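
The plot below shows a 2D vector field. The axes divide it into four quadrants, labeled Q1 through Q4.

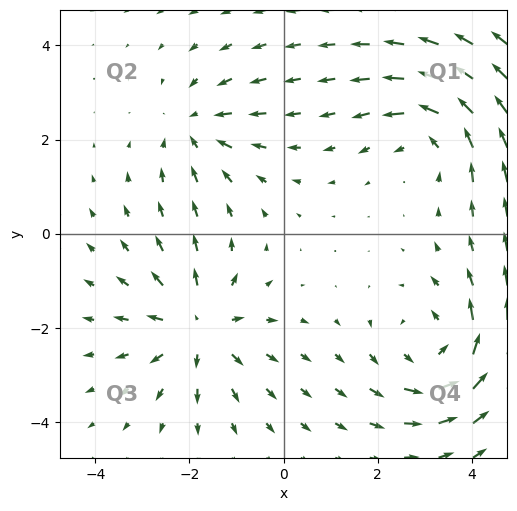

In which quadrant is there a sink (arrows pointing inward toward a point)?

Q2

The sink sits at approximately (-1.9, 2.3), which lies in quadrant Q2. The divergence there is about -3, negative as expected for a sink.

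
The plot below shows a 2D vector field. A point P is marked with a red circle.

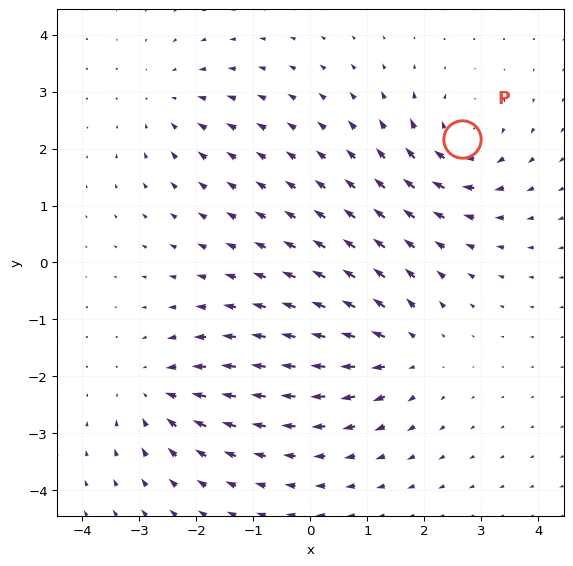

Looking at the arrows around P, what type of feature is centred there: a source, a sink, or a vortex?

vortex

At P (2.7, 2.2) the arrows circulate clockwise. Divergence ≈0, curl about -6 — near-zero divergence with nonzero curl is a vortex.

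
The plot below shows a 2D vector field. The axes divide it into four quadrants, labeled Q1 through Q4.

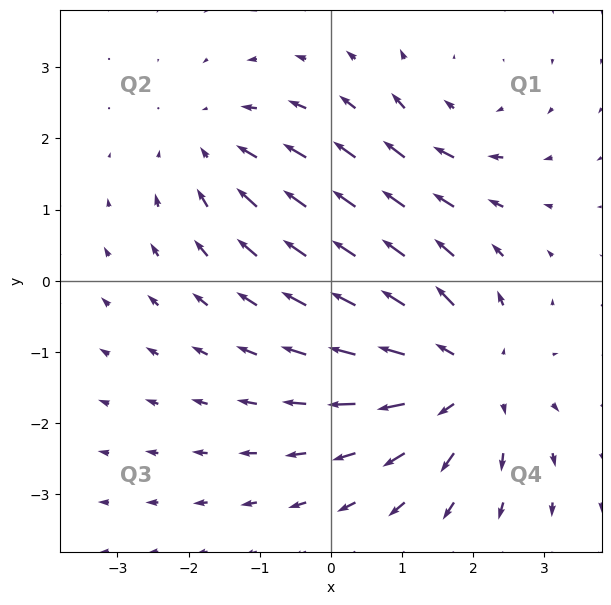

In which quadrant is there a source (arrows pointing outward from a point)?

The source sits at approximately (1.9, -1.4), which lies in quadrant Q4. The divergence there is about +4, positive as expected for a source.

Q4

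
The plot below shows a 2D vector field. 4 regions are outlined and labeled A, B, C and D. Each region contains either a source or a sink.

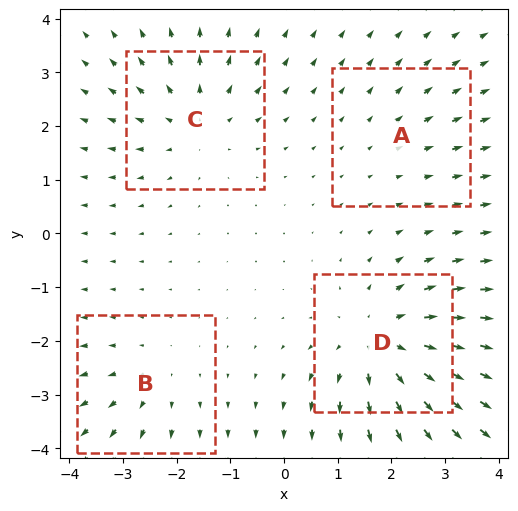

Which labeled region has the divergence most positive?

D

Divergence at each region's feature centre — A: about +2, B: about +3, C: about +4, D: about +6. Region D is most positive.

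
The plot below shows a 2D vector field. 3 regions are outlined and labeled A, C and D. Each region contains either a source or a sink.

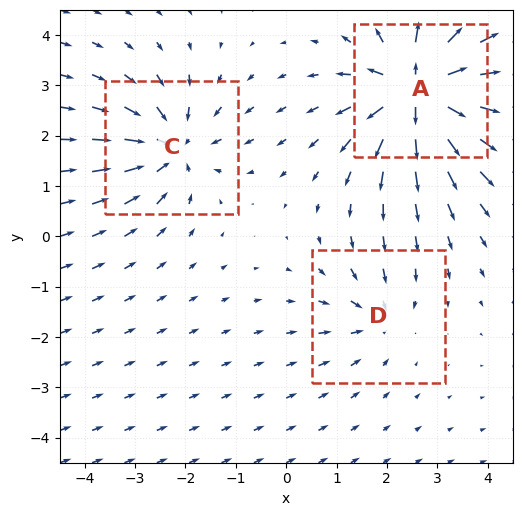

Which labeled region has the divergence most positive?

Divergence at each region's feature centre — A: about +6, C: about -4, D: about -2. Region A is most positive.

A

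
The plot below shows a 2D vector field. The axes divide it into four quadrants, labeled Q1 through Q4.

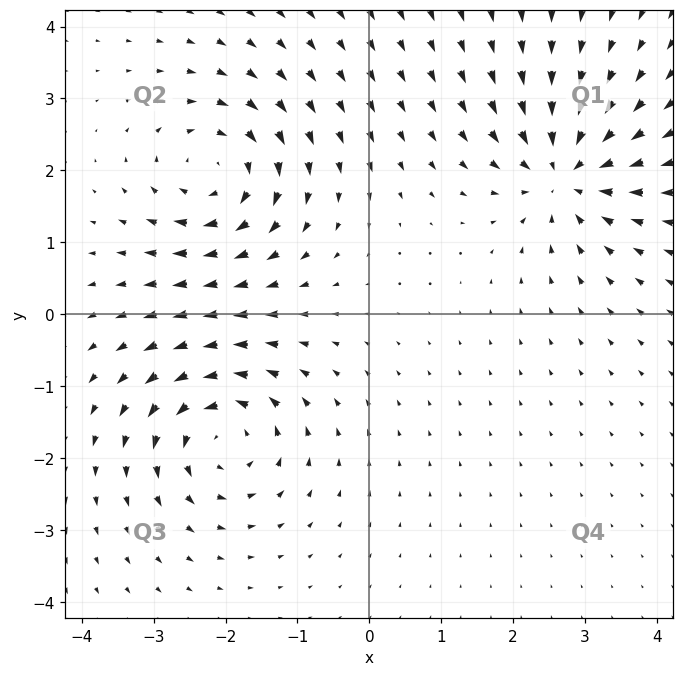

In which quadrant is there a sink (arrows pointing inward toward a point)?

Q1

The sink sits at approximately (2.7, 2.0), which lies in quadrant Q1. The divergence there is about -6, negative as expected for a sink.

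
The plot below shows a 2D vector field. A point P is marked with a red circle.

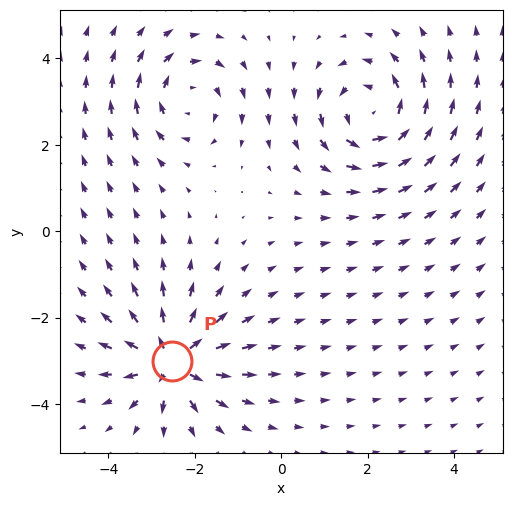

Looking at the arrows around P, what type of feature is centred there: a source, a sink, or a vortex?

At P (-2.5, -3.0) the arrows spread outward. Divergence about +6, curl ≈0 — positive divergence with near-zero curl is a source.

source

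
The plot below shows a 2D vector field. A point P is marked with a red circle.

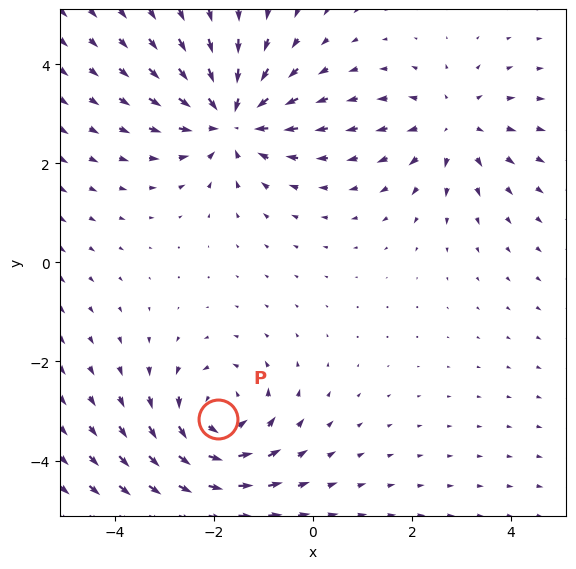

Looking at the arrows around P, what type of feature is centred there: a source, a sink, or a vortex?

At P (-1.9, -3.2) the arrows circulate counterclockwise. Divergence ≈0, curl about +4 — near-zero divergence with nonzero curl is a vortex.

vortex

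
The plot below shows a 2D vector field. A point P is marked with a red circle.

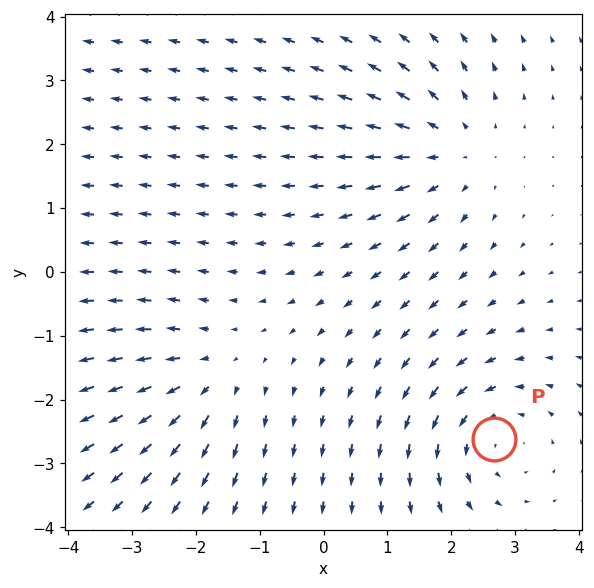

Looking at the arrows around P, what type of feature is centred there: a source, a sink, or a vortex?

At P (2.7, -2.6) the arrows circulate counterclockwise. Divergence ≈0, curl about +3 — near-zero divergence with nonzero curl is a vortex.

vortex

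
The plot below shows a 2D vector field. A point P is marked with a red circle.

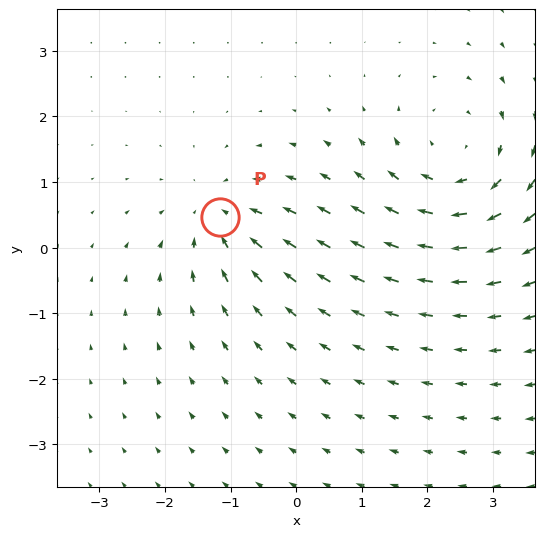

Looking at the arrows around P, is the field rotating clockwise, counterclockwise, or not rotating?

Near P at (-1.2, 0.5) the arrows show no circulation. The curl there is ≈0.

not rotating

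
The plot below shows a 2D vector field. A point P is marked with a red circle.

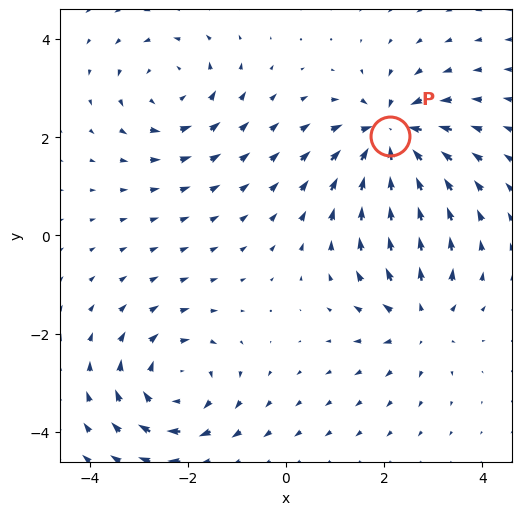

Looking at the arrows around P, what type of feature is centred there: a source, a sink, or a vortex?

sink

At P (2.1, 2.0) the arrows converge inward. Divergence about -5, curl ≈0 — negative divergence with near-zero curl is a sink.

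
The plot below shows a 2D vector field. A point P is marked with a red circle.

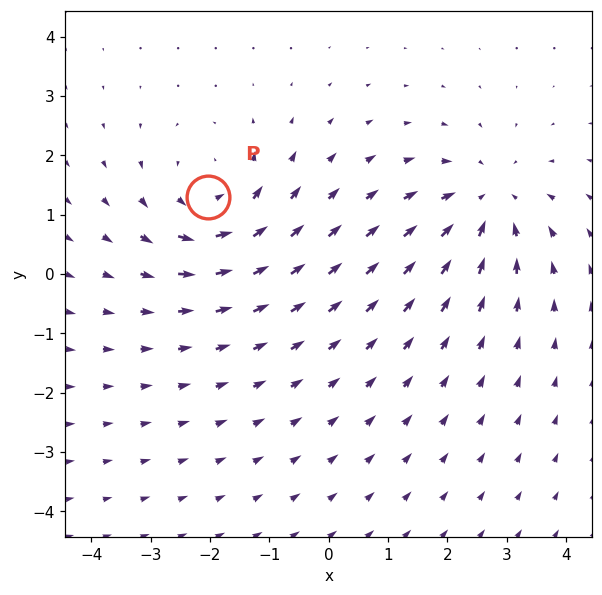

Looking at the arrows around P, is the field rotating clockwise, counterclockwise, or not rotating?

counterclockwise

Near P at (-2.0, 1.3) the arrows circulate counterclockwise. The curl (z-component) there is about +4; positive curl means counterclockwise rotation.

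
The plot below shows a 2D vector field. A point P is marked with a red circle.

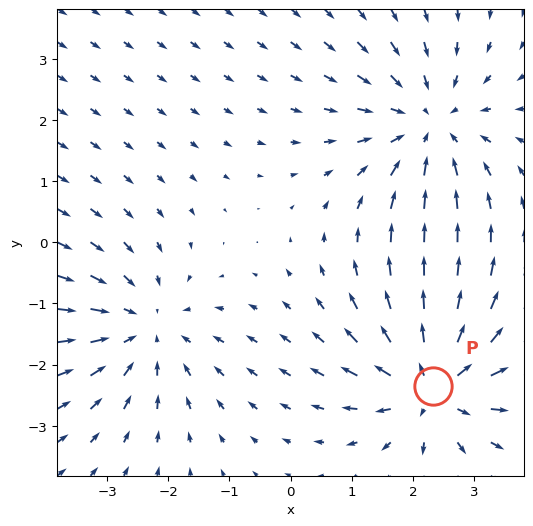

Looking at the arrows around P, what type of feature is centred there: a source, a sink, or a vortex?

source

At P (2.3, -2.3) the arrows spread outward. Divergence about +5, curl ≈0 — positive divergence with near-zero curl is a source.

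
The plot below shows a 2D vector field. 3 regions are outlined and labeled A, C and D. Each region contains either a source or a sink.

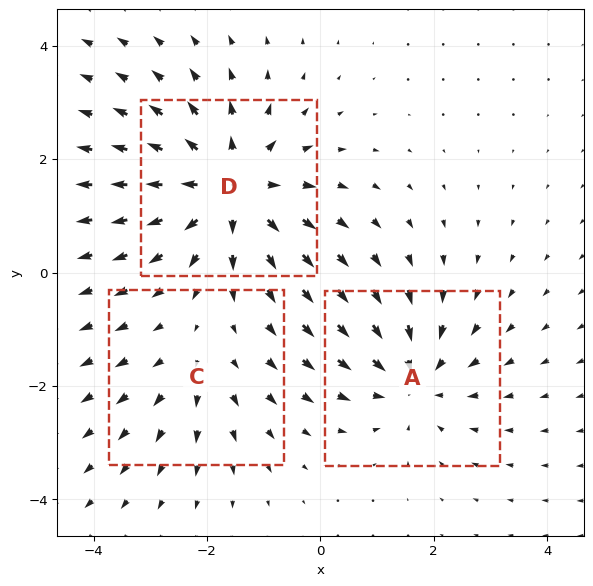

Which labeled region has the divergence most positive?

D

Divergence at each region's feature centre — A: about -3, C: about +2, D: about +4. Region D is most positive.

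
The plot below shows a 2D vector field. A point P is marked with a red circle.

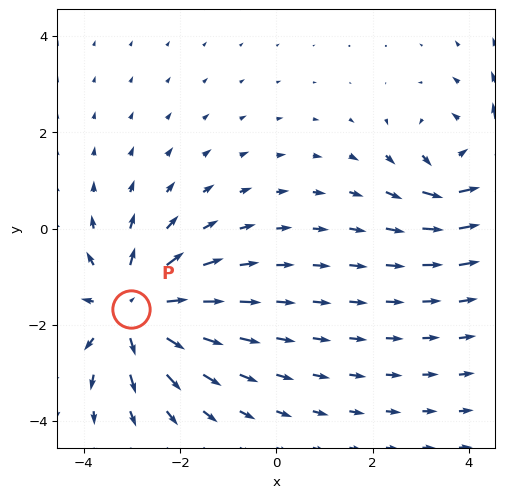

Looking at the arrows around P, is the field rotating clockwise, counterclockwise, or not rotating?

Near P at (-3.0, -1.7) the arrows show no circulation. The curl there is ≈0.

not rotating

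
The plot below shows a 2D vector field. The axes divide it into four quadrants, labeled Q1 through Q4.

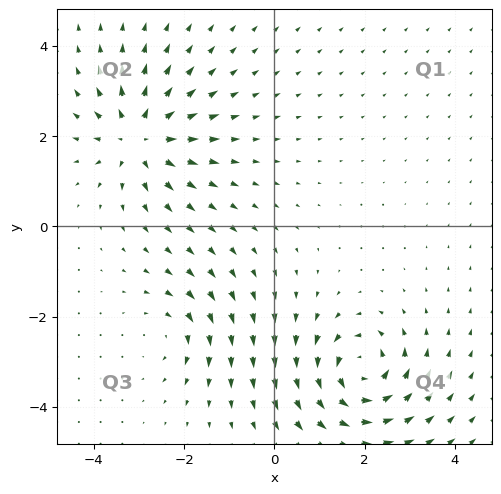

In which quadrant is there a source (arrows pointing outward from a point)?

The source sits at approximately (-3.0, 2.0), which lies in quadrant Q2. The divergence there is about +6, positive as expected for a source.

Q2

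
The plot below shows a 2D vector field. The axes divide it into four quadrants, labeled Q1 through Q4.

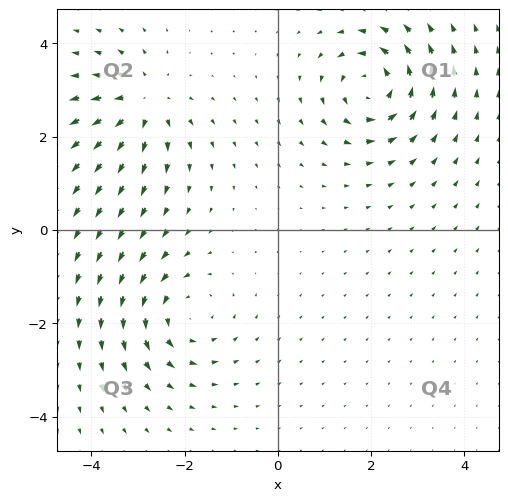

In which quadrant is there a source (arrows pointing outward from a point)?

The source sits at approximately (-2.9, 2.7), which lies in quadrant Q2. The divergence there is about +5, positive as expected for a source.

Q2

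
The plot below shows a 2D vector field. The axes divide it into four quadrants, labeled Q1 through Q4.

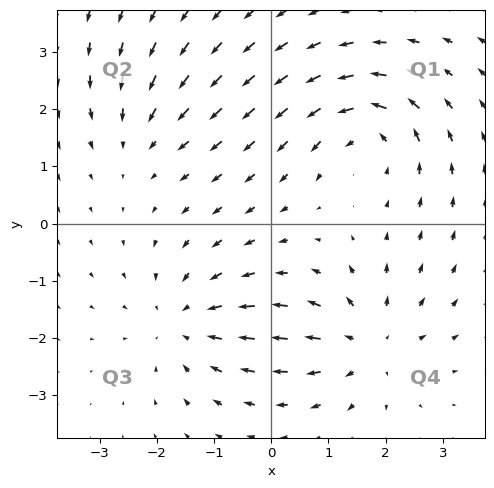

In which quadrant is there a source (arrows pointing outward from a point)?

The source sits at approximately (1.7, -2.1), which lies in quadrant Q4. The divergence there is about +4, positive as expected for a source.

Q4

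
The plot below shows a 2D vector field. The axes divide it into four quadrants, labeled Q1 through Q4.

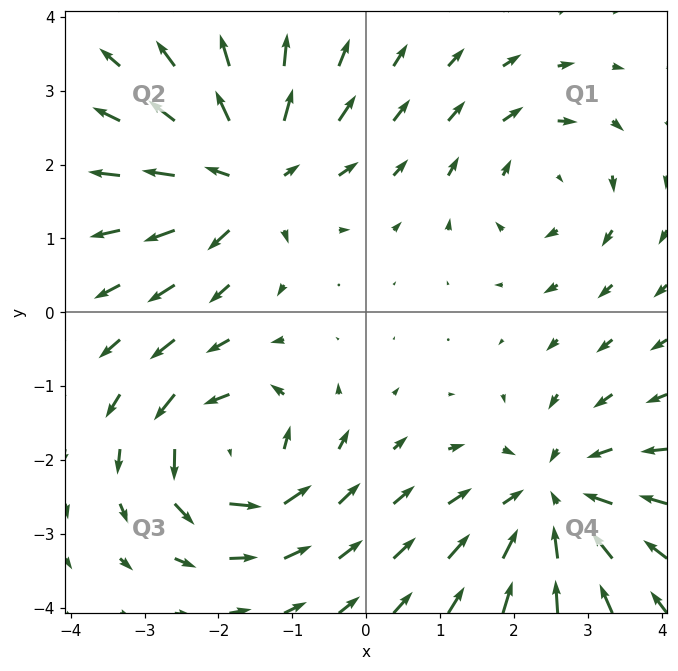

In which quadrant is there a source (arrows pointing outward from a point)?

Q2

The source sits at approximately (-1.6, 1.8), which lies in quadrant Q2. The divergence there is about +6, positive as expected for a source.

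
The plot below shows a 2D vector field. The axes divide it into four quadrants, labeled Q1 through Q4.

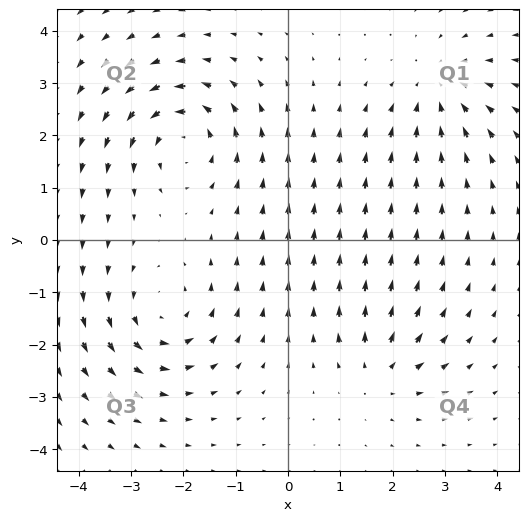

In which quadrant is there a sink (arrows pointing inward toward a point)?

The sink sits at approximately (2.9, 2.9), which lies in quadrant Q1. The divergence there is about -4, negative as expected for a sink.

Q1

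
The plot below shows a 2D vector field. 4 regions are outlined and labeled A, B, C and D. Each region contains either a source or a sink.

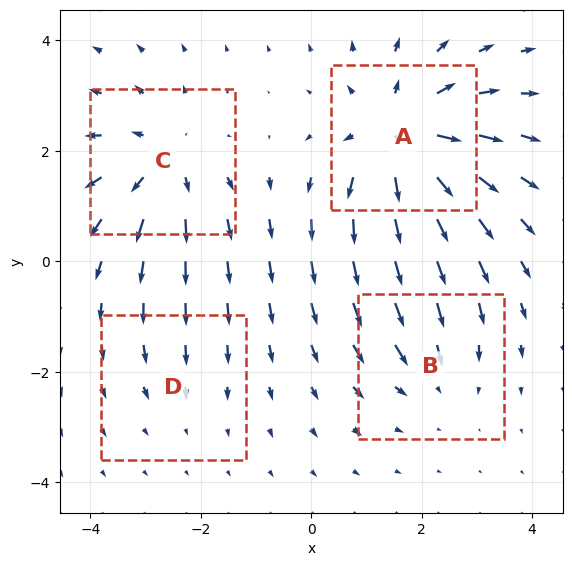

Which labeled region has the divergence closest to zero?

D

Divergence at each region's feature centre — A: about +6, B: about -3, C: about +4, D: about -2. Region D is closest to zero.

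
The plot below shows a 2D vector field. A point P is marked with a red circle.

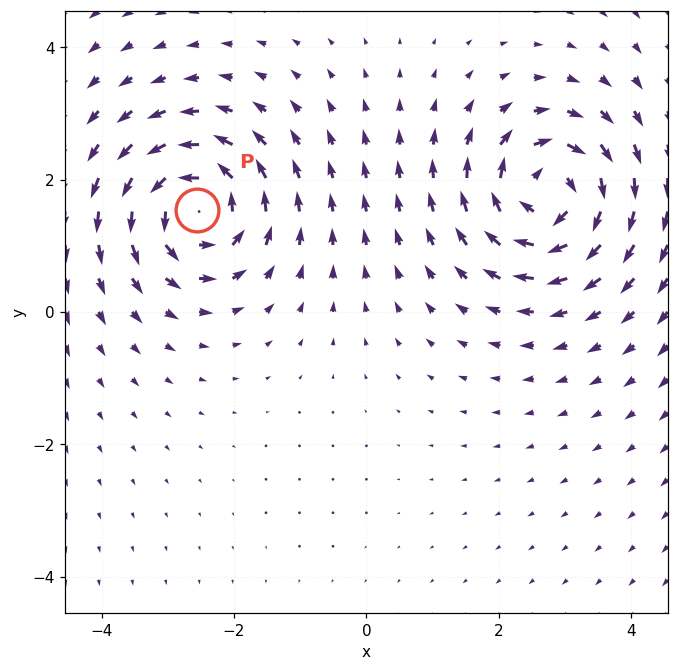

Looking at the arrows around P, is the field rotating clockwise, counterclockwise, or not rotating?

counterclockwise

Near P at (-2.6, 1.5) the arrows circulate counterclockwise. The curl (z-component) there is about +6; positive curl means counterclockwise rotation.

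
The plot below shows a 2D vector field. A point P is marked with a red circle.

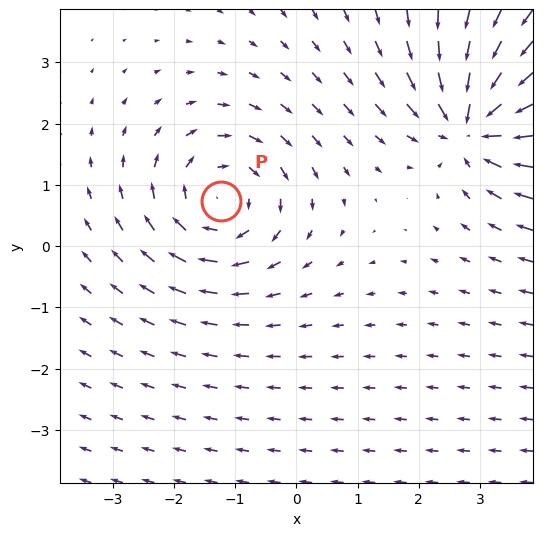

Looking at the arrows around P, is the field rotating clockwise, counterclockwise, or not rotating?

Near P at (-1.2, 0.7) the arrows circulate clockwise. The curl (z-component) there is about -4; negative curl means clockwise rotation.

clockwise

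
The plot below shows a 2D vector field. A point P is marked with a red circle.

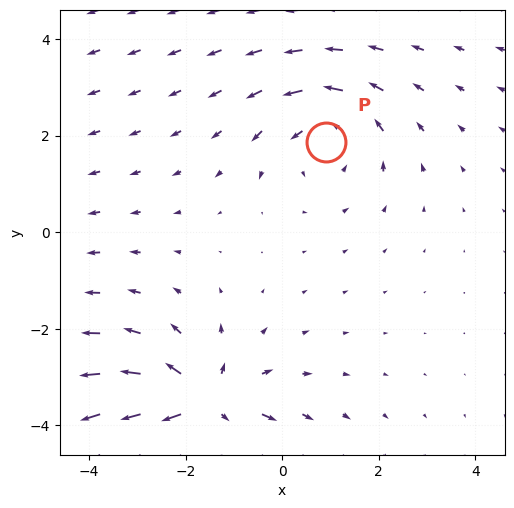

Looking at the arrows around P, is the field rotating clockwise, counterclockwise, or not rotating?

Near P at (0.9, 1.9) the arrows circulate counterclockwise. The curl (z-component) there is about +2; positive curl means counterclockwise rotation.

counterclockwise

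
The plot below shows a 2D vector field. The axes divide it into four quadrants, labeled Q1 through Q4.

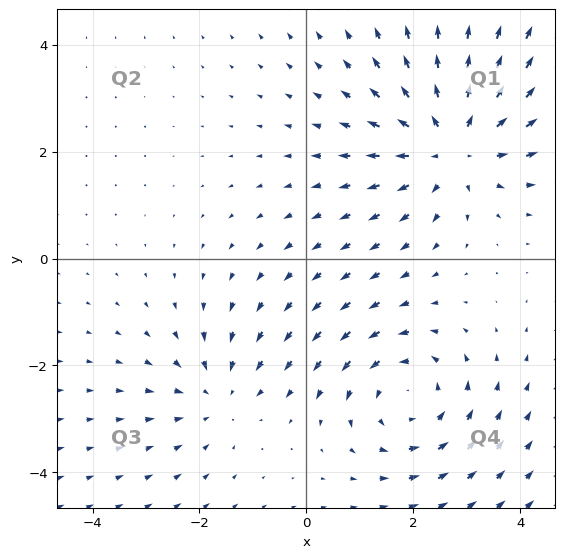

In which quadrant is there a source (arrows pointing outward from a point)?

Q1

The source sits at approximately (2.7, 2.1), which lies in quadrant Q1. The divergence there is about +4, positive as expected for a source.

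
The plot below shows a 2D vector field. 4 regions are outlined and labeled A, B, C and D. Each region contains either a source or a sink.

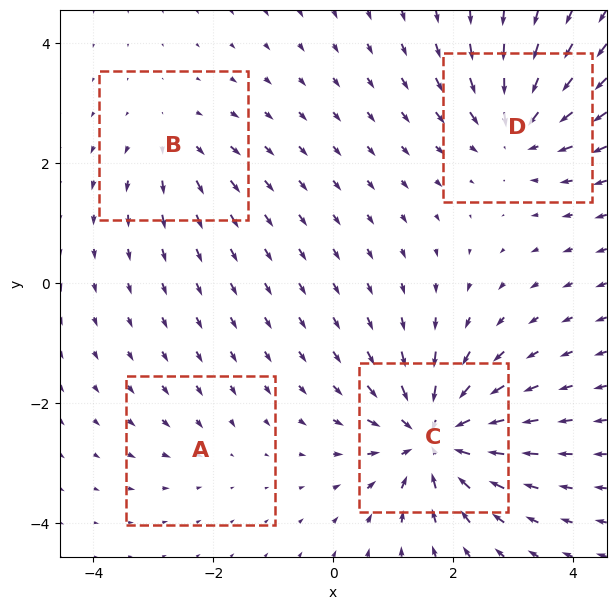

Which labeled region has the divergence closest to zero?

A

Divergence at each region's feature centre — A: about -2, B: about +3, C: about -9, D: about -6. Region A is closest to zero.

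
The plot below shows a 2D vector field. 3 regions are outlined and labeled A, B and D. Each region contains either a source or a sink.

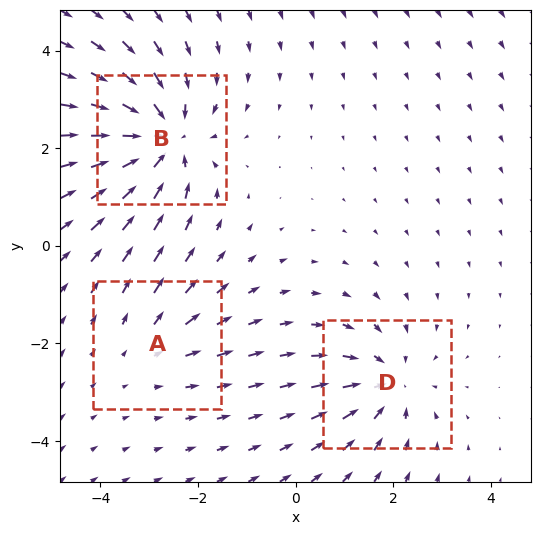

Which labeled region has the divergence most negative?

B

Divergence at each region's feature centre — A: about +2, B: about -5, D: about -3. Region B is most negative.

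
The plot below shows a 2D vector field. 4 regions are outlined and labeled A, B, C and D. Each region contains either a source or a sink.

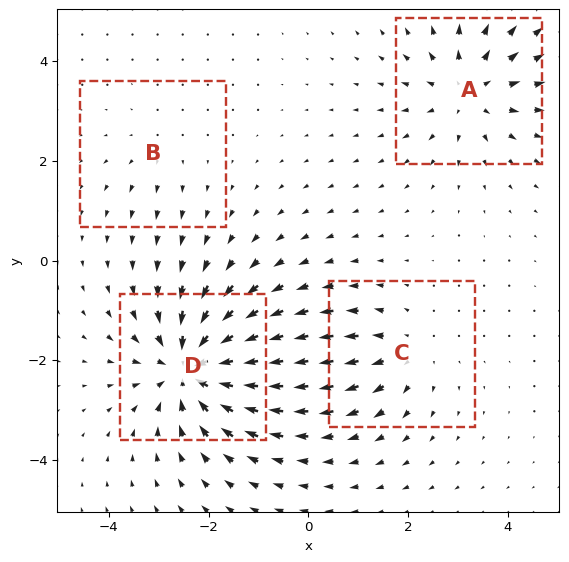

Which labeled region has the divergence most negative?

D

Divergence at each region's feature centre — A: about +5, B: about +2, C: about +3, D: about -7. Region D is most negative.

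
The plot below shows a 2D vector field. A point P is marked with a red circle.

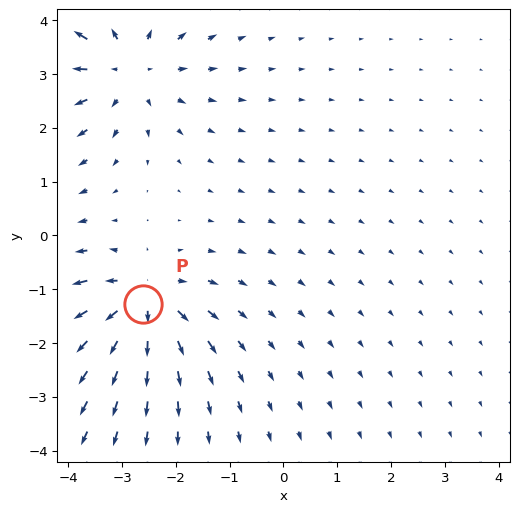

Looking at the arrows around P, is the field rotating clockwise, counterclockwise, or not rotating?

not rotating

Near P at (-2.6, -1.3) the arrows show no circulation. The curl there is ≈0.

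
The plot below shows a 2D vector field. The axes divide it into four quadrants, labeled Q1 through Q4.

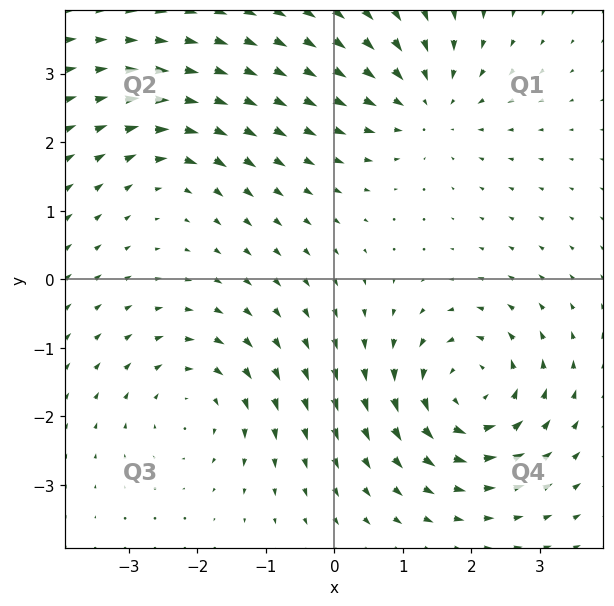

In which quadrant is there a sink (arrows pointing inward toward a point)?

The sink sits at approximately (1.3, 2.5), which lies in quadrant Q1. The divergence there is about -4, negative as expected for a sink.

Q1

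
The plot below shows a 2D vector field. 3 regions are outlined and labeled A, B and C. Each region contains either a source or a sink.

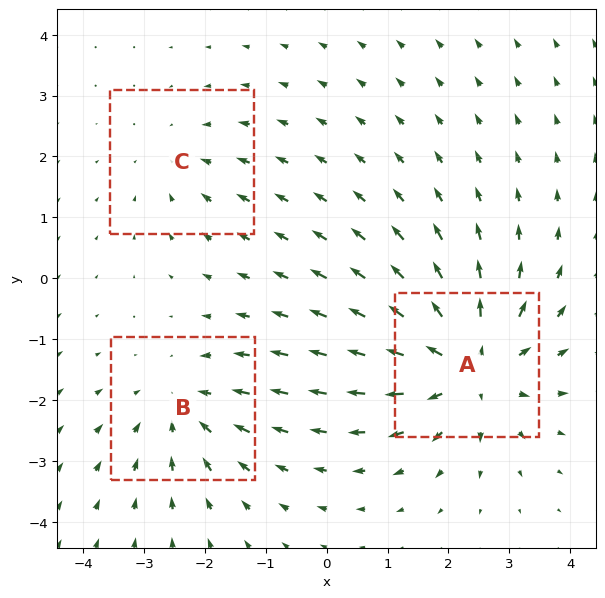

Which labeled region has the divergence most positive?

Divergence at each region's feature centre — A: about +5, B: about -3, C: about -2. Region A is most positive.

A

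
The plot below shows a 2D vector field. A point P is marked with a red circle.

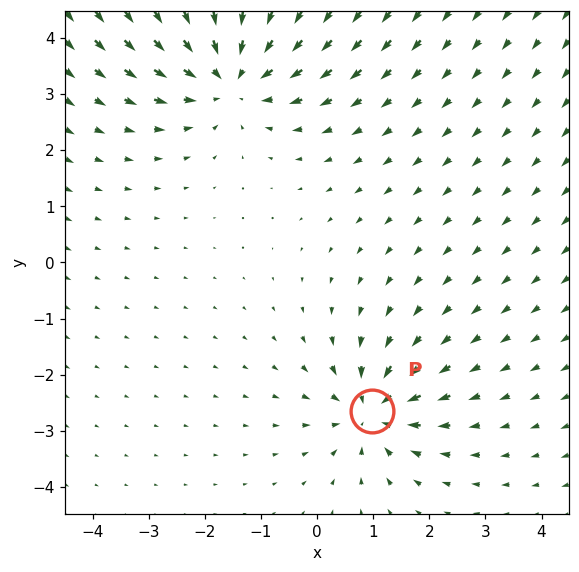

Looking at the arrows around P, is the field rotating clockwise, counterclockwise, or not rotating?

Near P at (1.0, -2.6) the arrows show no circulation. The curl there is ≈0.

not rotating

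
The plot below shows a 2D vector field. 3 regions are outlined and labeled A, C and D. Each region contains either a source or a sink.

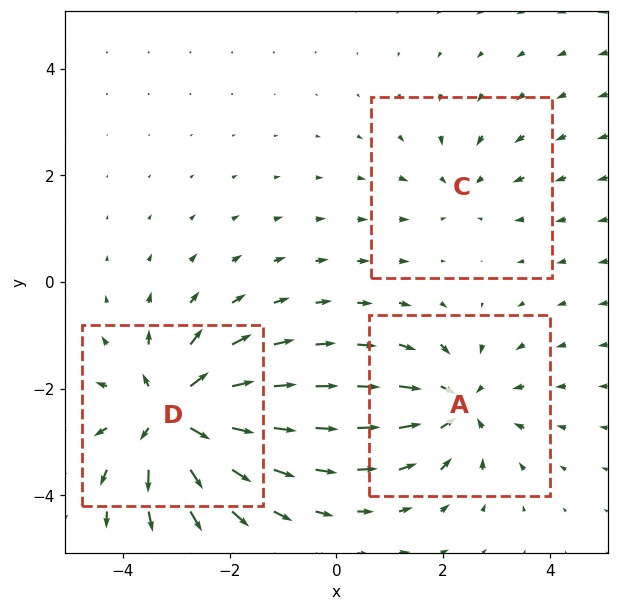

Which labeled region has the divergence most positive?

D

Divergence at each region's feature centre — A: about -4, C: about -2, D: about +5. Region D is most positive.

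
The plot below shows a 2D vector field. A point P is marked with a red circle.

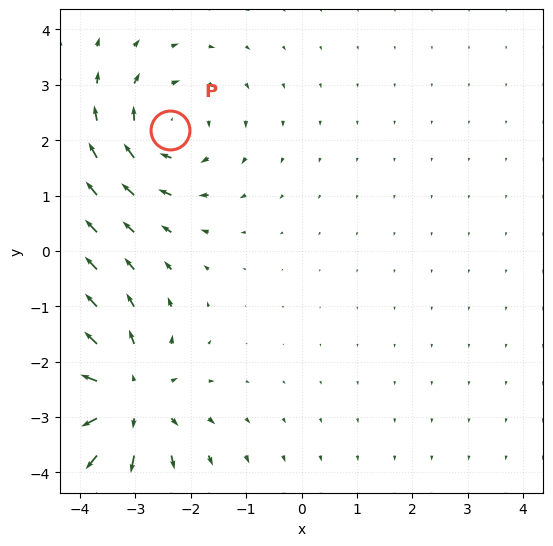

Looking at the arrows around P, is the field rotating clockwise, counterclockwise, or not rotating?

clockwise

Near P at (-2.4, 2.2) the arrows circulate clockwise. The curl (z-component) there is about -3; negative curl means clockwise rotation.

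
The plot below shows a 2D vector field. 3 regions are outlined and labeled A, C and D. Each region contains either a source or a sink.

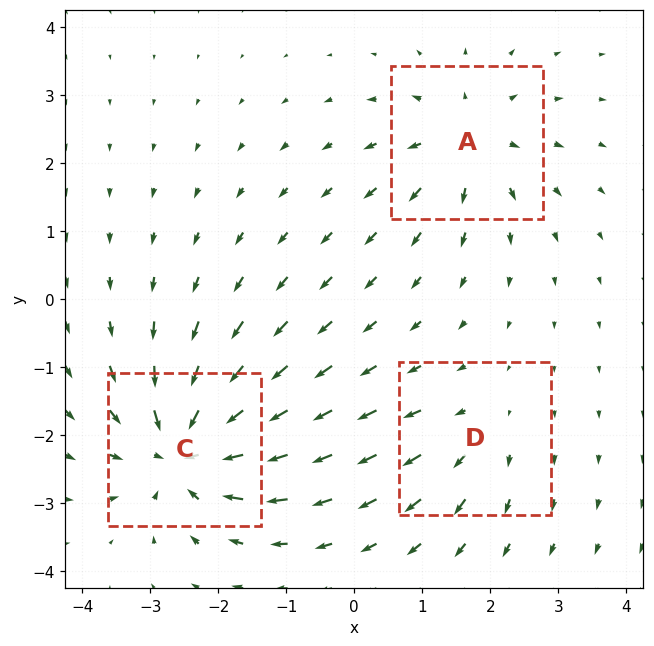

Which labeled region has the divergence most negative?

Divergence at each region's feature centre — A: about +4, C: about -6, D: about +2. Region C is most negative.

C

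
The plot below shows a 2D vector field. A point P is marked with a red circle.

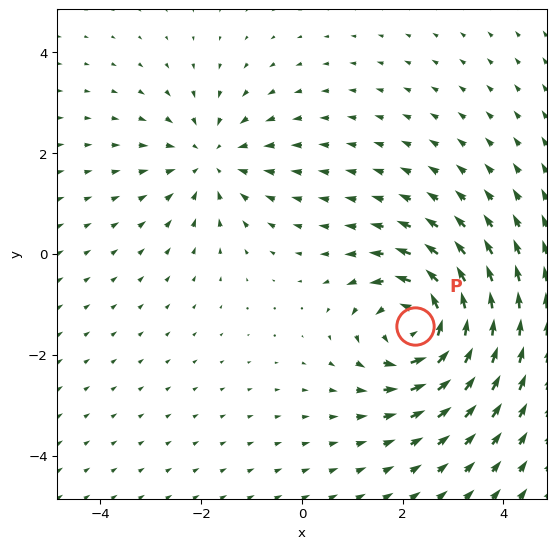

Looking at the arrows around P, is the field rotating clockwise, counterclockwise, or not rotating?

counterclockwise

Near P at (2.2, -1.4) the arrows circulate counterclockwise. The curl (z-component) there is about +5; positive curl means counterclockwise rotation.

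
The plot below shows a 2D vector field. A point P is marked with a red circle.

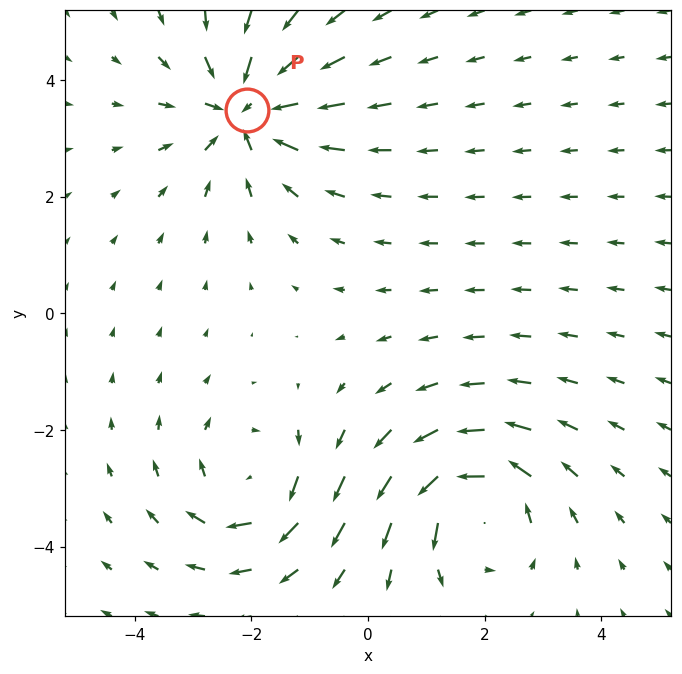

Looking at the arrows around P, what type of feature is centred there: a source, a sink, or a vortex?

sink

At P (-2.1, 3.5) the arrows converge inward. Divergence about -5, curl ≈0 — negative divergence with near-zero curl is a sink.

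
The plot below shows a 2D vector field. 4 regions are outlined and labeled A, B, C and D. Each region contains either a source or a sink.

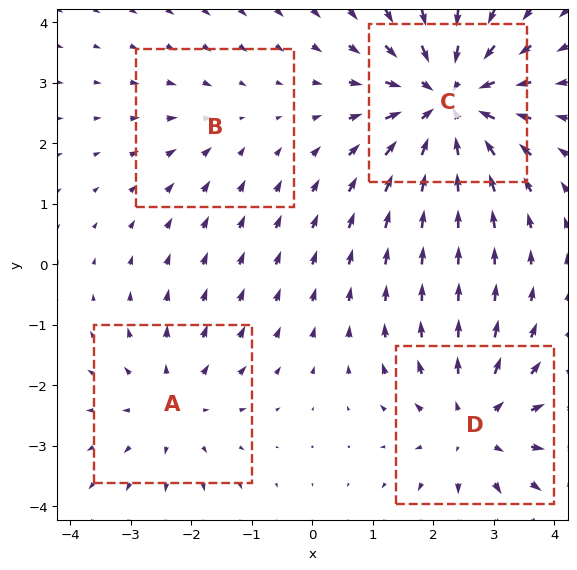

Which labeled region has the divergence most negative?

C

Divergence at each region's feature centre — A: about +3, B: about -2, C: about -6, D: about +4. Region C is most negative.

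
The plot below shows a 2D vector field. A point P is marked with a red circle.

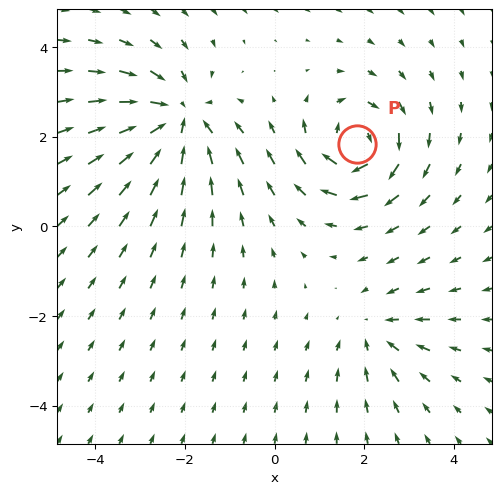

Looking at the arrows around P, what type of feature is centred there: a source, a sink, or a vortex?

vortex

At P (1.8, 1.8) the arrows circulate clockwise. Divergence ≈0, curl about -5 — near-zero divergence with nonzero curl is a vortex.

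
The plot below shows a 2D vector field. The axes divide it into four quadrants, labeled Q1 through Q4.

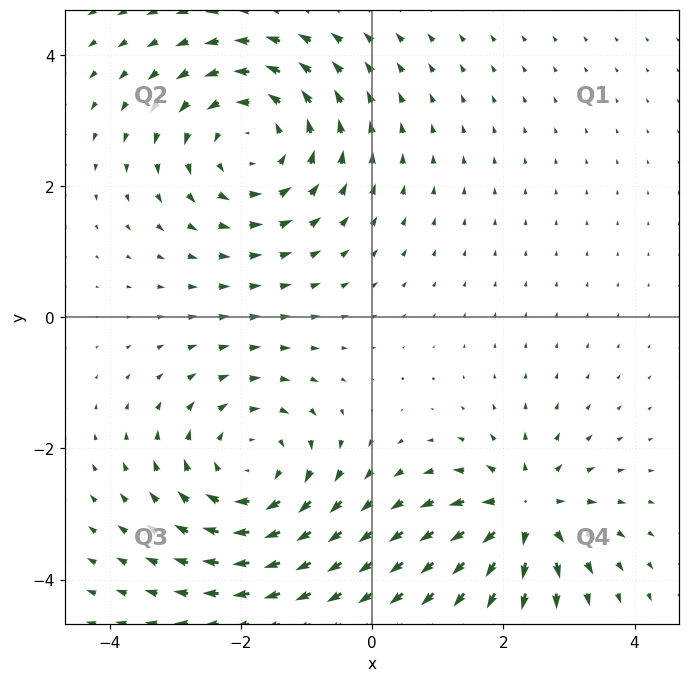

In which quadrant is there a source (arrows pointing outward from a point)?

The source sits at approximately (2.3, -3.0), which lies in quadrant Q4. The divergence there is about +5, positive as expected for a source.

Q4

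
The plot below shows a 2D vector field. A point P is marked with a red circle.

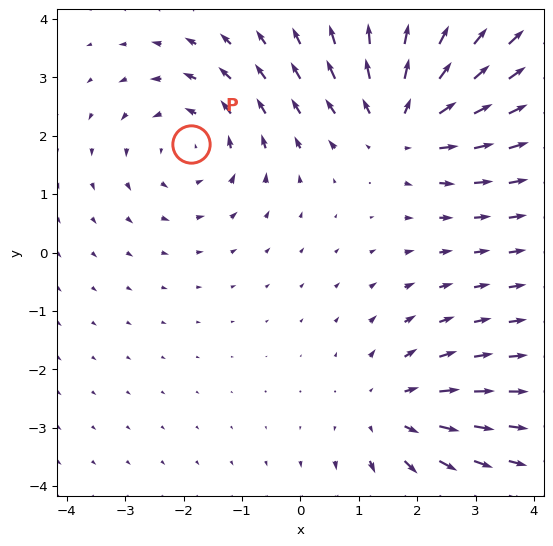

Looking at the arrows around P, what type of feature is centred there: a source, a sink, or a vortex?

At P (-1.9, 1.9) the arrows circulate counterclockwise. Divergence ≈0, curl about +3 — near-zero divergence with nonzero curl is a vortex.

vortex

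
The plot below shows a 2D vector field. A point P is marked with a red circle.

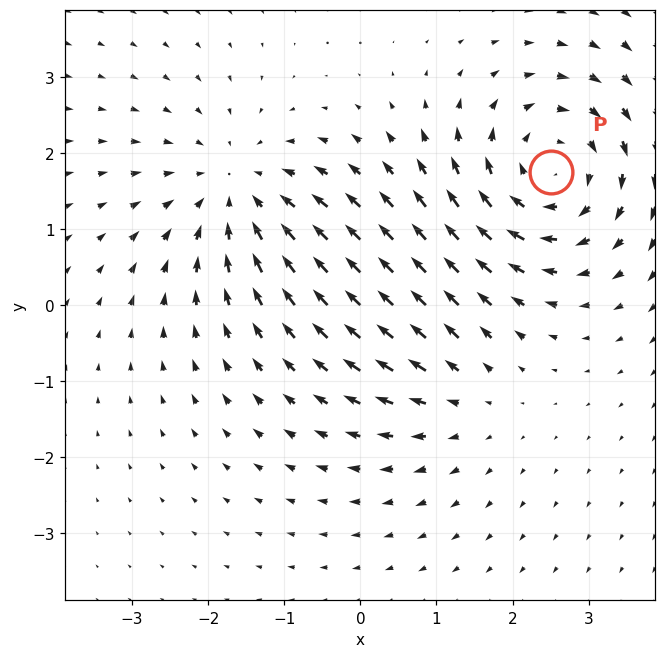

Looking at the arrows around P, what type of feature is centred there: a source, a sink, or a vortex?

vortex

At P (2.5, 1.8) the arrows circulate clockwise. Divergence ≈0, curl about -5 — near-zero divergence with nonzero curl is a vortex.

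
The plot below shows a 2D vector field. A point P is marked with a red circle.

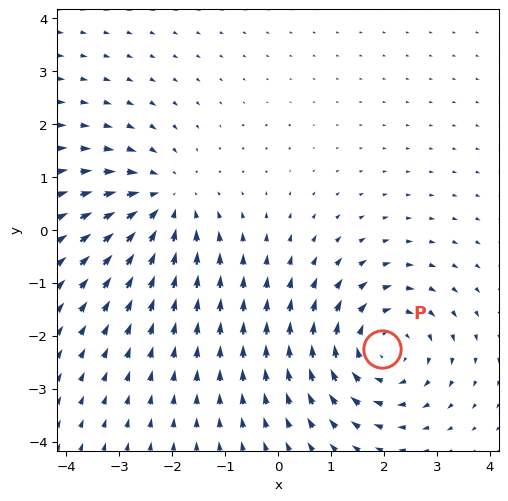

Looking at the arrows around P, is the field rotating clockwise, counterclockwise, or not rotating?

Near P at (2.0, -2.3) the arrows circulate clockwise. The curl (z-component) there is about -4; negative curl means clockwise rotation.

clockwise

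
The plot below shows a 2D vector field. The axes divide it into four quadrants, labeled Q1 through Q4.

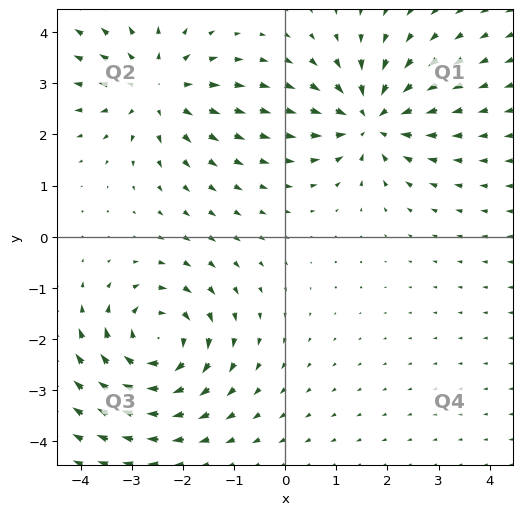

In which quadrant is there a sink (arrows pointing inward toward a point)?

Q1

The sink sits at approximately (1.7, 2.3), which lies in quadrant Q1. The divergence there is about -5, negative as expected for a sink.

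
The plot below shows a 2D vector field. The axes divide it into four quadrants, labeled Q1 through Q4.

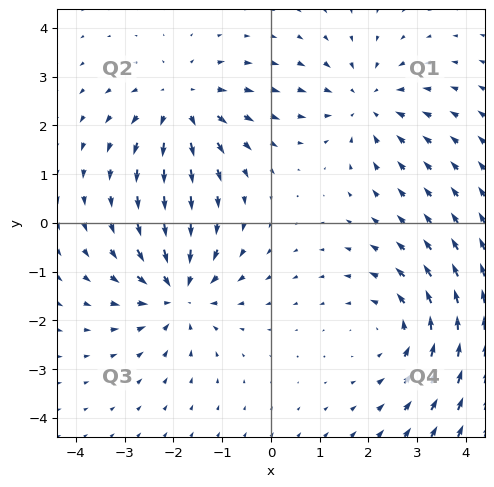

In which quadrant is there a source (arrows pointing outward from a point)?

Q2

The source sits at approximately (-1.8, 2.4), which lies in quadrant Q2. The divergence there is about +4, positive as expected for a source.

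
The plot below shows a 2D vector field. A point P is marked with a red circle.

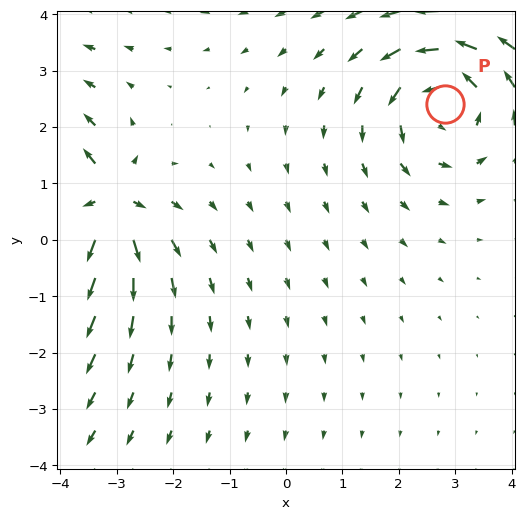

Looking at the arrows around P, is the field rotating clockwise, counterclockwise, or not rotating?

Near P at (2.8, 2.4) the arrows circulate counterclockwise. The curl (z-component) there is about +4; positive curl means counterclockwise rotation.

counterclockwise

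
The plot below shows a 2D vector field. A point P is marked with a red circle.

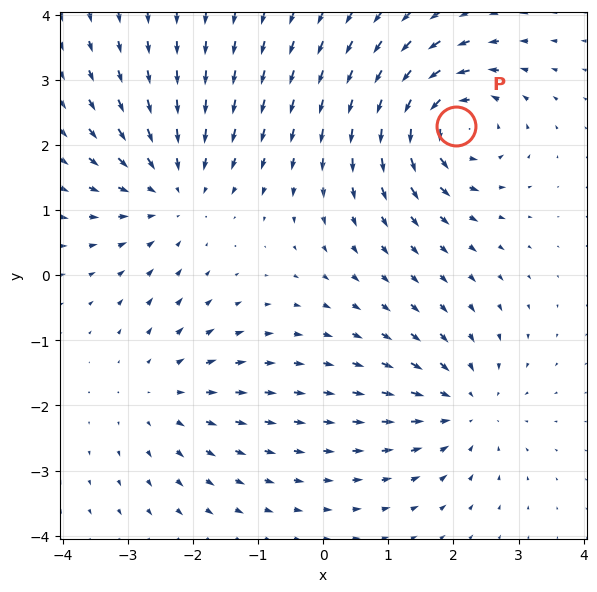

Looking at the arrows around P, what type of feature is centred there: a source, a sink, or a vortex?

At P (2.0, 2.3) the arrows circulate counterclockwise. Divergence ≈0, curl about +6 — near-zero divergence with nonzero curl is a vortex.

vortex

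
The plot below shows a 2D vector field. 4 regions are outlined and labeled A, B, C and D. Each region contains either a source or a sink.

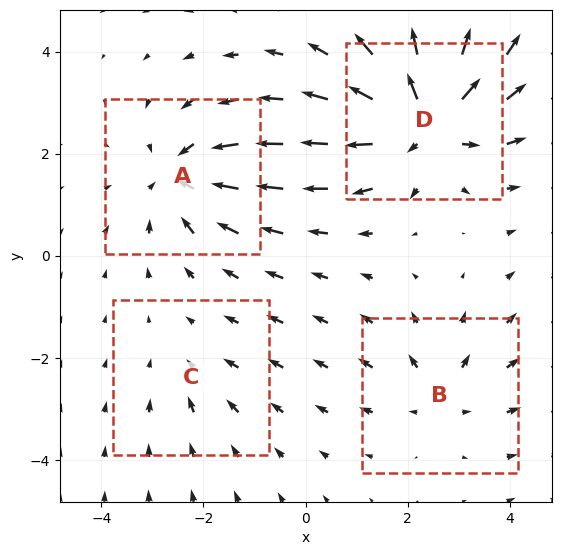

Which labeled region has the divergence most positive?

Divergence at each region's feature centre — A: about -5, B: about +3, C: about -2, D: about +7. Region D is most positive.

D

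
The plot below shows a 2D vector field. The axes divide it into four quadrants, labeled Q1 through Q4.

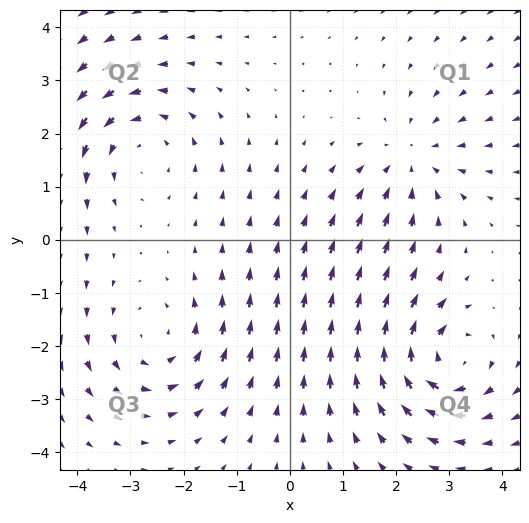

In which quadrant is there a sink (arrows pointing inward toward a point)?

Q1

The sink sits at approximately (2.3, 1.5), which lies in quadrant Q1. The divergence there is about -4, negative as expected for a sink.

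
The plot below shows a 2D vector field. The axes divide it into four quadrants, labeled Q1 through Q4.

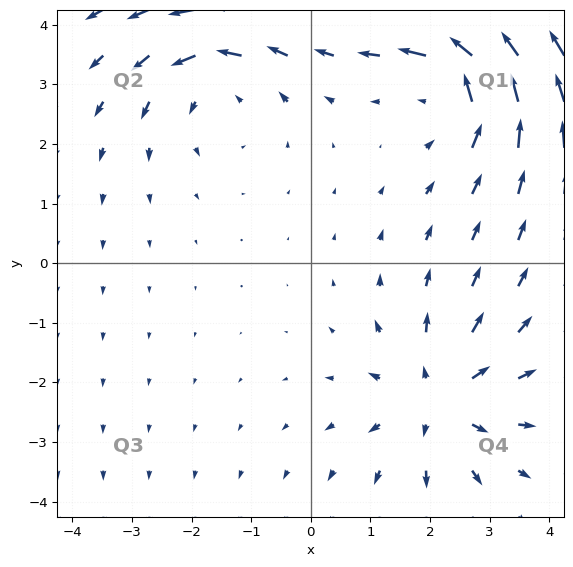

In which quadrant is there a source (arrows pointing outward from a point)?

Q4

The source sits at approximately (2.1, -2.3), which lies in quadrant Q4. The divergence there is about +4, positive as expected for a source.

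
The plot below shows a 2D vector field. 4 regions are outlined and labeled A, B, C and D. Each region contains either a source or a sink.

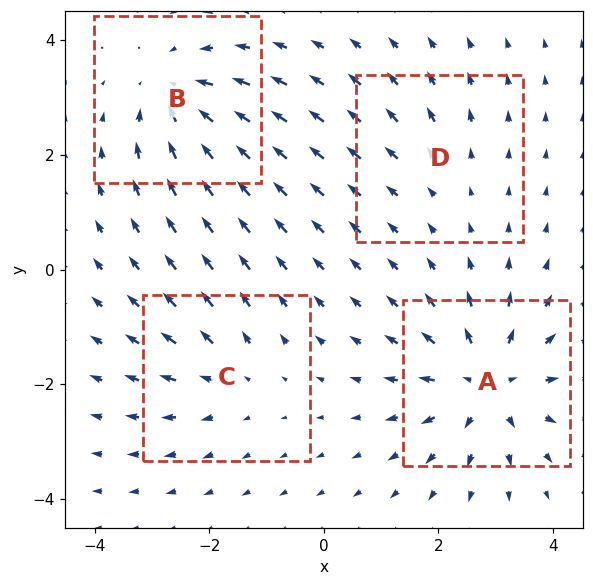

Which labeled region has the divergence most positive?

Divergence at each region's feature centre — A: about +6, B: about -5, C: about +3, D: about +2. Region A is most positive.

A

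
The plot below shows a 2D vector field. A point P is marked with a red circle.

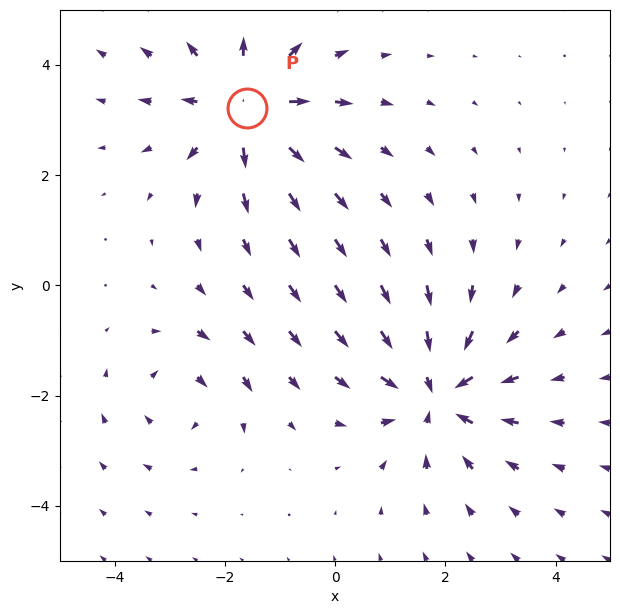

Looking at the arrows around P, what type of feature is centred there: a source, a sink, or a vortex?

source

At P (-1.6, 3.2) the arrows spread outward. Divergence about +5, curl ≈0 — positive divergence with near-zero curl is a source.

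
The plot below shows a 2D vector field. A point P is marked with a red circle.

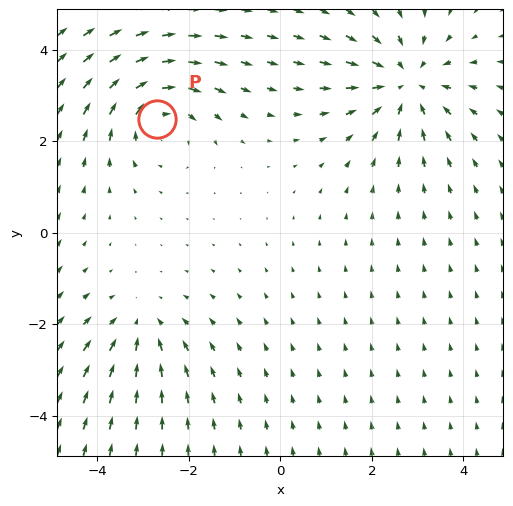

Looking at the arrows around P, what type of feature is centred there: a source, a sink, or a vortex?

At P (-2.7, 2.5) the arrows circulate clockwise. Divergence ≈0, curl about -4 — near-zero divergence with nonzero curl is a vortex.

vortex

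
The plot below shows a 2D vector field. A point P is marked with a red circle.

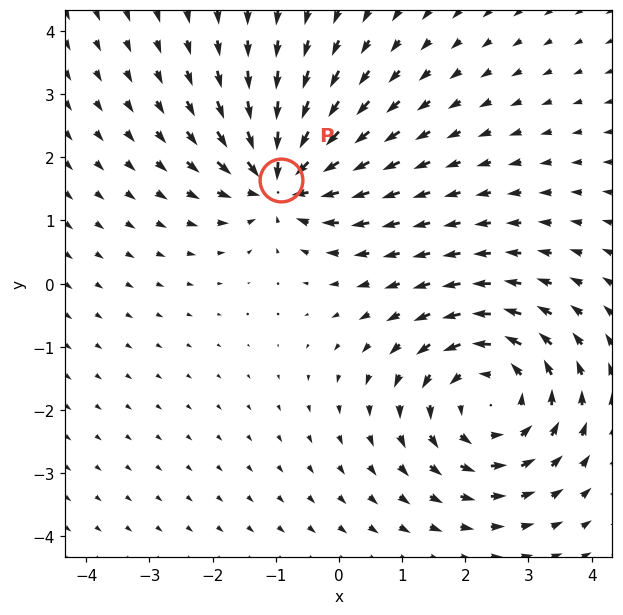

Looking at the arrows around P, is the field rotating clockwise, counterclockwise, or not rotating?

not rotating

Near P at (-0.9, 1.6) the arrows show no circulation. The curl there is ≈0.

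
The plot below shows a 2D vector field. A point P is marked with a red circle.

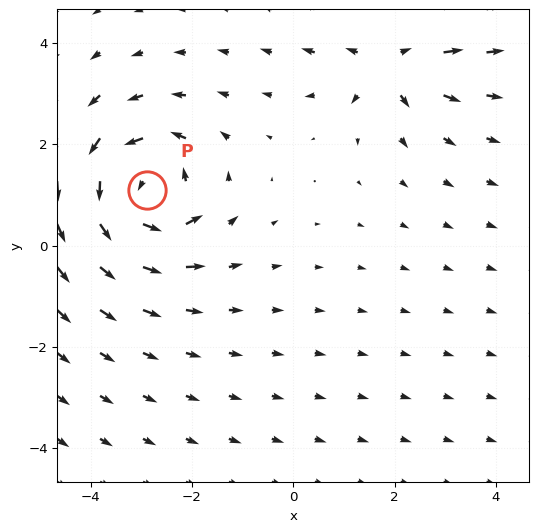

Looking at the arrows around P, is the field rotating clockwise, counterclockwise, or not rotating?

counterclockwise

Near P at (-2.9, 1.1) the arrows circulate counterclockwise. The curl (z-component) there is about +5; positive curl means counterclockwise rotation.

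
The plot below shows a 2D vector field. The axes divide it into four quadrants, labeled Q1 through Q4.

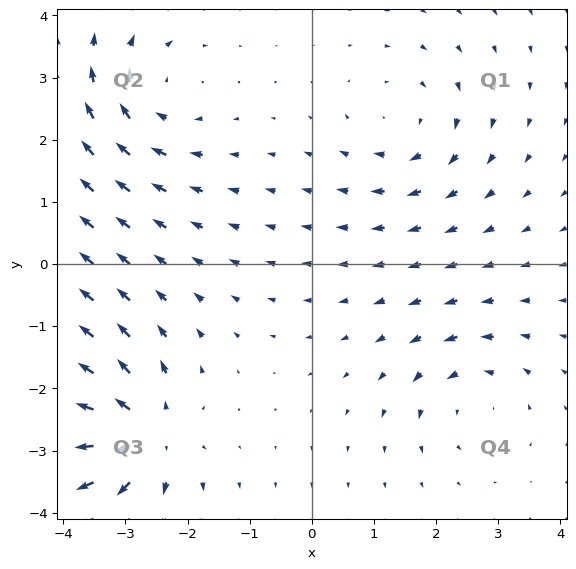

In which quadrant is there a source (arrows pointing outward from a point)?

Q3

The source sits at approximately (-2.8, -2.7), which lies in quadrant Q3. The divergence there is about +5, positive as expected for a source.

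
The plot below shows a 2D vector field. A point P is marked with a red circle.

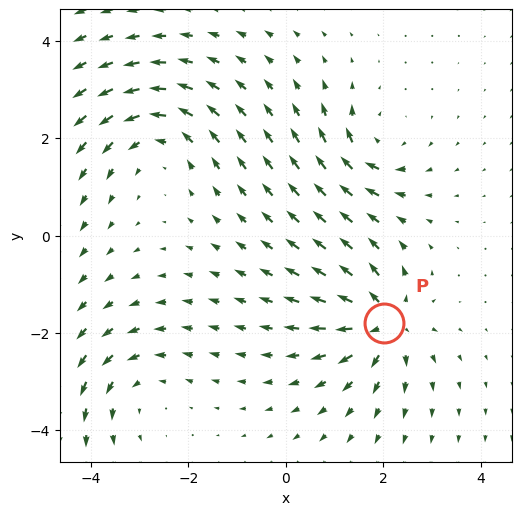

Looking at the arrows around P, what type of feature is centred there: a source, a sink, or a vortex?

At P (2.0, -1.8) the arrows spread outward. Divergence about +5, curl ≈0 — positive divergence with near-zero curl is a source.

source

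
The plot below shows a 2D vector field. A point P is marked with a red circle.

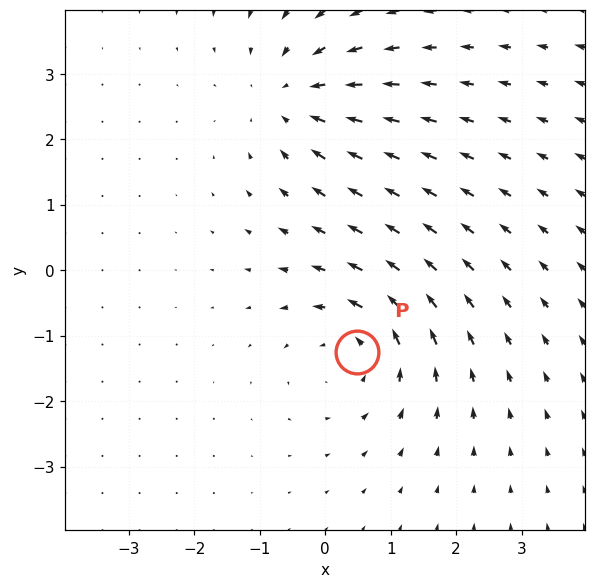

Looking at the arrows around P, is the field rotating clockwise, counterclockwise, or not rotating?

Near P at (0.5, -1.3) the arrows circulate counterclockwise. The curl (z-component) there is about +4; positive curl means counterclockwise rotation.

counterclockwise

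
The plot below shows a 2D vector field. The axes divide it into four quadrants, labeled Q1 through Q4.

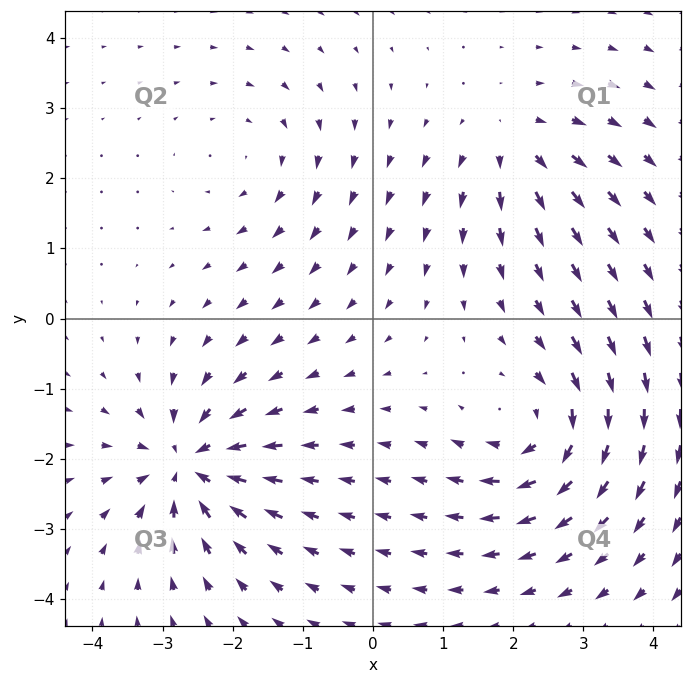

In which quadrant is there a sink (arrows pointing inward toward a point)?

The sink sits at approximately (-2.6, -2.1), which lies in quadrant Q3. The divergence there is about -6, negative as expected for a sink.

Q3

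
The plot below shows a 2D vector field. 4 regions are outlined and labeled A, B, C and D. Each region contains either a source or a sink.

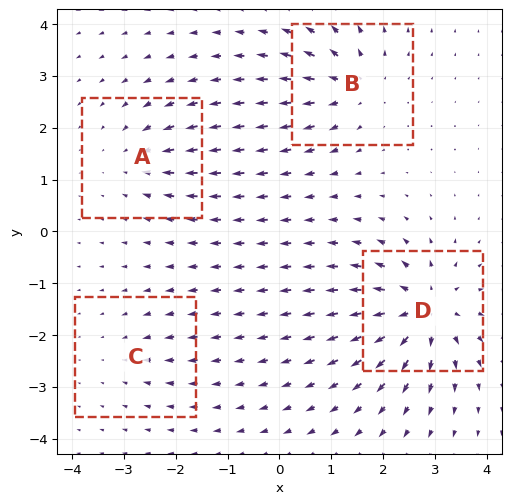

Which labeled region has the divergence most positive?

D

Divergence at each region's feature centre — A: about -4, B: about +6, C: about -3, D: about +8. Region D is most positive.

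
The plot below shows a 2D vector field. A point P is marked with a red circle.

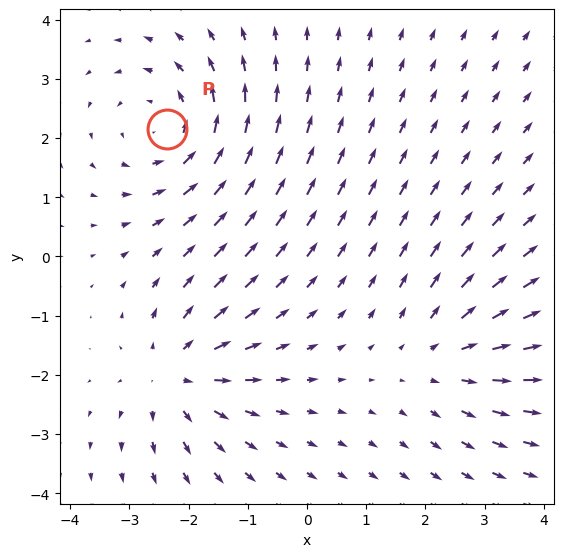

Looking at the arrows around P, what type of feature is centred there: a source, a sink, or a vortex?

At P (-2.4, 2.2) the arrows circulate counterclockwise. Divergence ≈0, curl about +3 — near-zero divergence with nonzero curl is a vortex.

vortex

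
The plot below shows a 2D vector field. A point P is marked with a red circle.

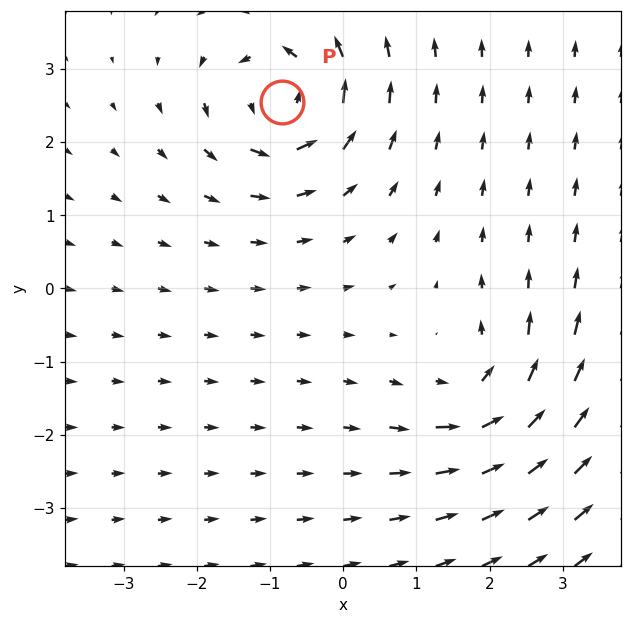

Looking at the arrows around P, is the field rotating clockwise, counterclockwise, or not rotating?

counterclockwise

Near P at (-0.8, 2.6) the arrows circulate counterclockwise. The curl (z-component) there is about +5; positive curl means counterclockwise rotation.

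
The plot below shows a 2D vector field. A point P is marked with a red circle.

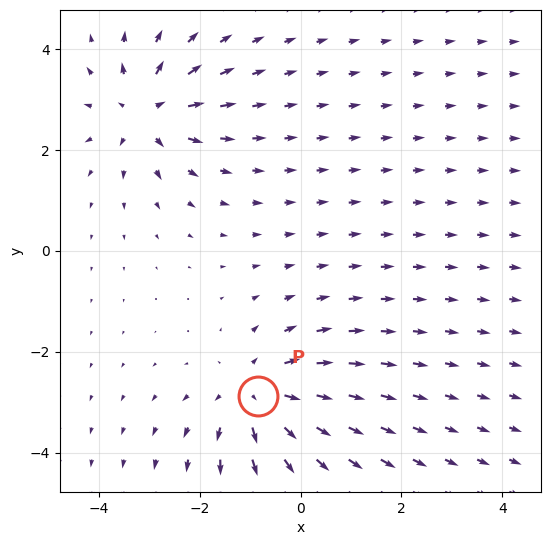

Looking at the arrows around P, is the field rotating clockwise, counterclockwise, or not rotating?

not rotating

Near P at (-0.9, -2.9) the arrows show no circulation. The curl there is ≈0.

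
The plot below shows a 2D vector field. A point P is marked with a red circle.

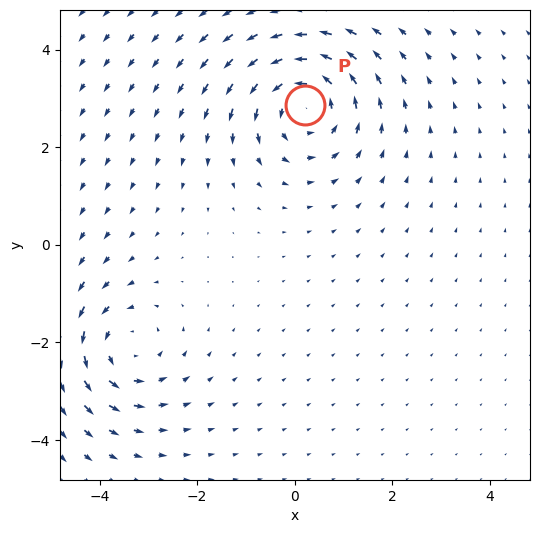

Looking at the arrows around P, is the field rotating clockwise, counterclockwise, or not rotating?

counterclockwise

Near P at (0.2, 2.9) the arrows circulate counterclockwise. The curl (z-component) there is about +5; positive curl means counterclockwise rotation.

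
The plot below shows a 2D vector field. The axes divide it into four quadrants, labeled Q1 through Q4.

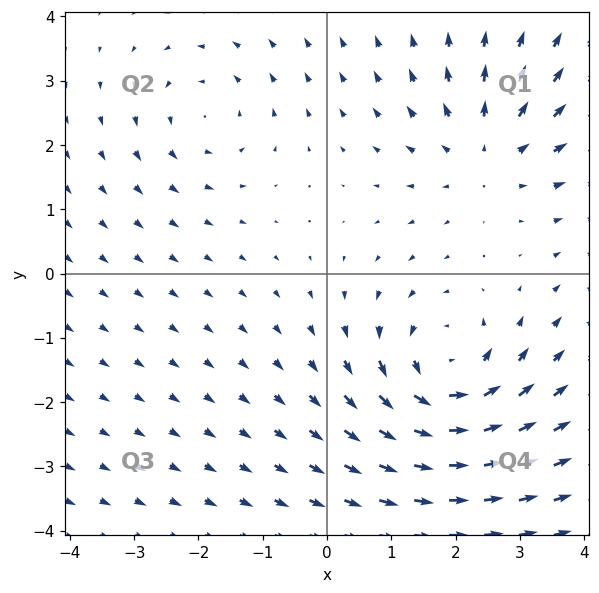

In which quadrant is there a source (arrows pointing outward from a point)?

The source sits at approximately (2.5, 1.9), which lies in quadrant Q1. The divergence there is about +3, positive as expected for a source.

Q1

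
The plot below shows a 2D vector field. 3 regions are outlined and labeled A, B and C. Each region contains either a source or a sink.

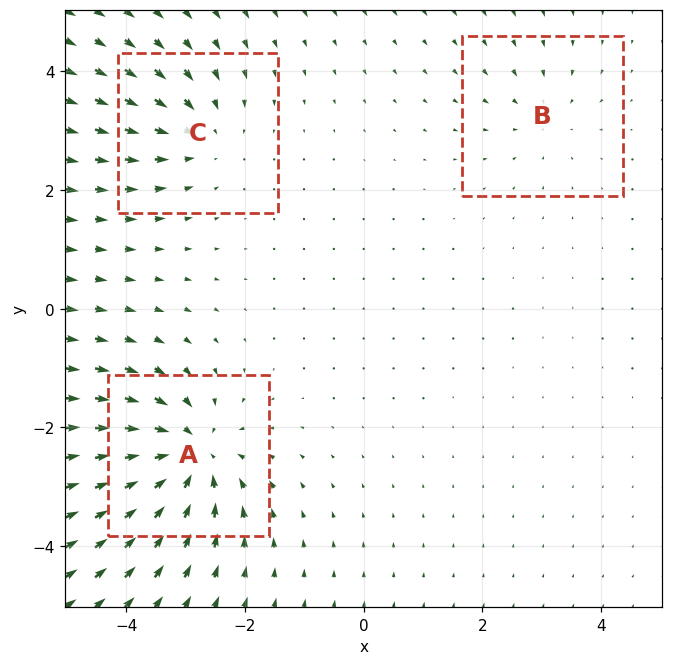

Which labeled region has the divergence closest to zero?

B

Divergence at each region's feature centre — A: about -6, B: about -2, C: about -3. Region B is closest to zero.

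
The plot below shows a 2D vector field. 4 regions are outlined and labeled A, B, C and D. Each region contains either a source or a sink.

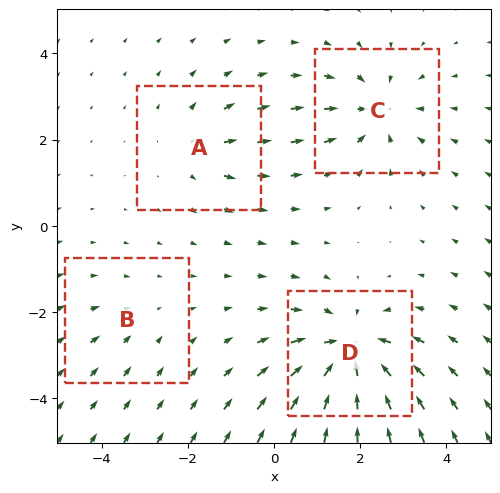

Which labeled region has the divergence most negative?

D

Divergence at each region's feature centre — A: about +3, B: about -2, C: about -4, D: about -7. Region D is most negative.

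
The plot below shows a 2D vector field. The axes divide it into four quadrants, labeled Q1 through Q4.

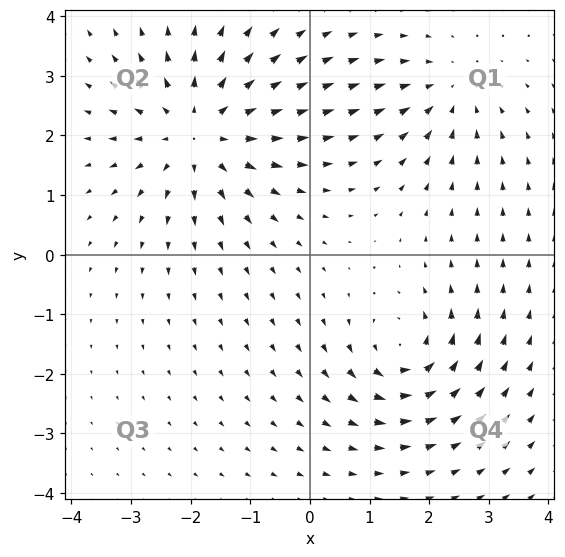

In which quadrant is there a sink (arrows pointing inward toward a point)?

Q1

The sink sits at approximately (2.3, 2.7), which lies in quadrant Q1. The divergence there is about -3, negative as expected for a sink.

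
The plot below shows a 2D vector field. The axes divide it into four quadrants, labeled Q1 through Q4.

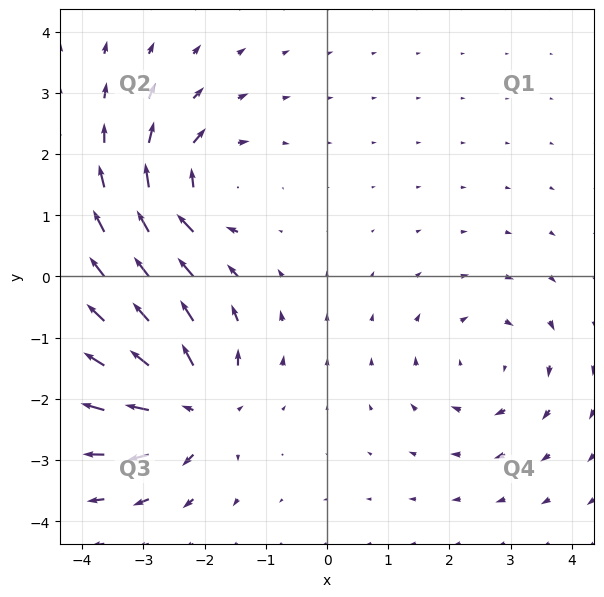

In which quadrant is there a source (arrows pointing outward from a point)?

The source sits at approximately (-2.2, -2.1), which lies in quadrant Q3. The divergence there is about +7, positive as expected for a source.

Q3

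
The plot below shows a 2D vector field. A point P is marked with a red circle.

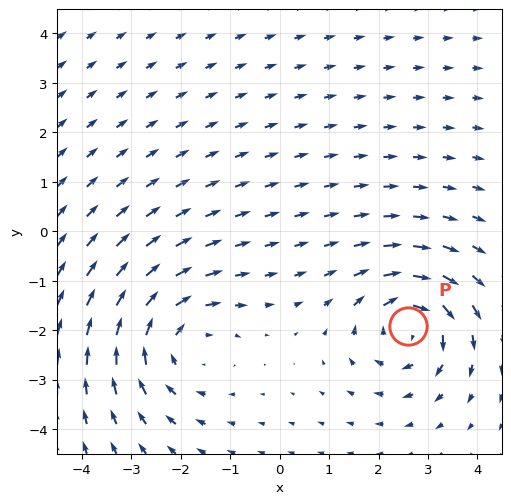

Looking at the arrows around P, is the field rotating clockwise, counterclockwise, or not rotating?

clockwise

Near P at (2.6, -1.9) the arrows circulate clockwise. The curl (z-component) there is about -6; negative curl means clockwise rotation.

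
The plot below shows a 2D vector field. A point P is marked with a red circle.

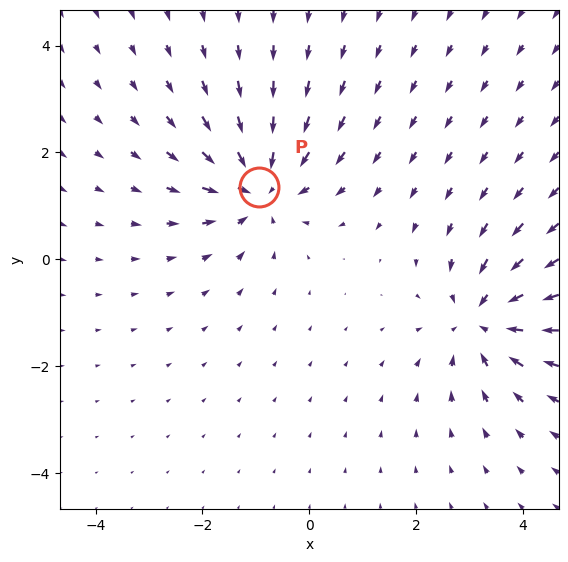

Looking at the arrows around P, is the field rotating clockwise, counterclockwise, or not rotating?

Near P at (-0.9, 1.3) the arrows show no circulation. The curl there is ≈0.

not rotating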